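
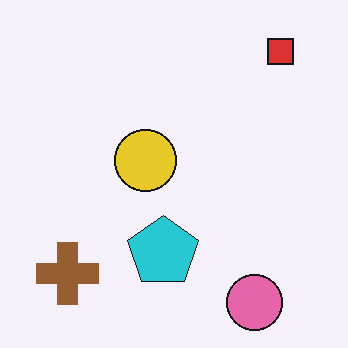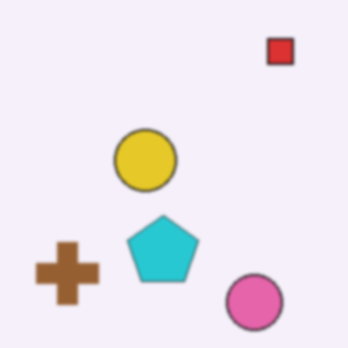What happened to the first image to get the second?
The transformation is: lightly blurred.

Shape edges and outlines are uniformly softened across the whole image.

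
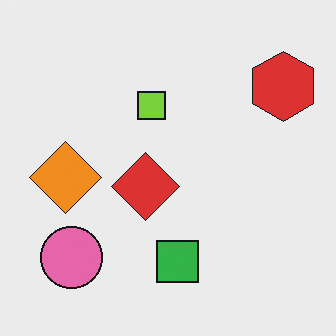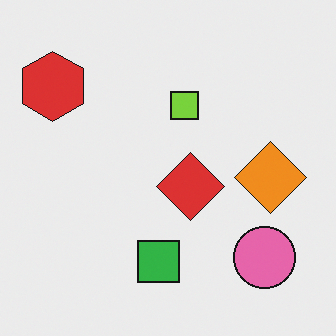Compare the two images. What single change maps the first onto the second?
Flipped horizontally (left ↔ right).

The red hexagon is in the top-right of the first image and the top-left of the second — shapes on opposite sides of the vertical midline have swapped in a mirror flip.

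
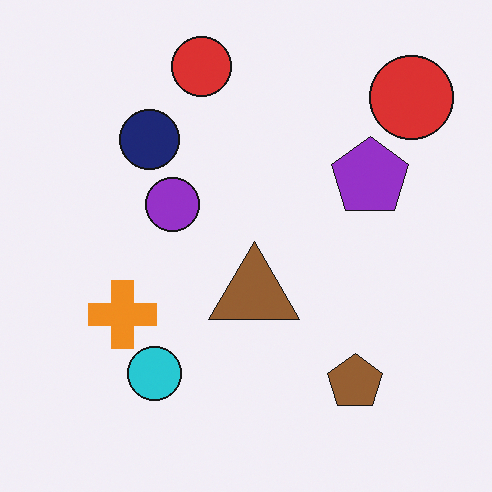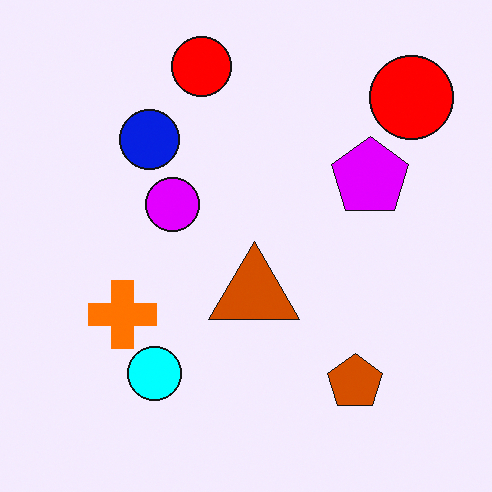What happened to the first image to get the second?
The transformation is: heavily oversaturated.

All colors are more vivid — a global saturation change.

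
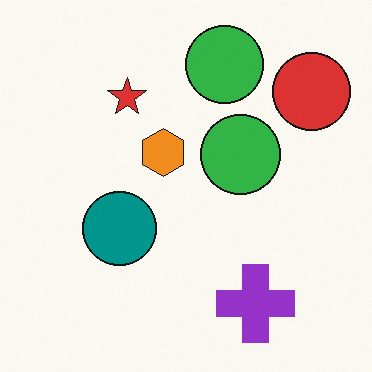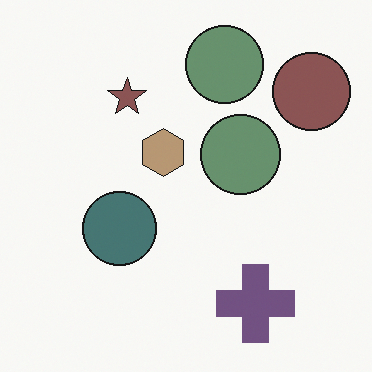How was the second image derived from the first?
This is the original image heavily desaturated.

All colors are more muted and greyish — a global saturation change.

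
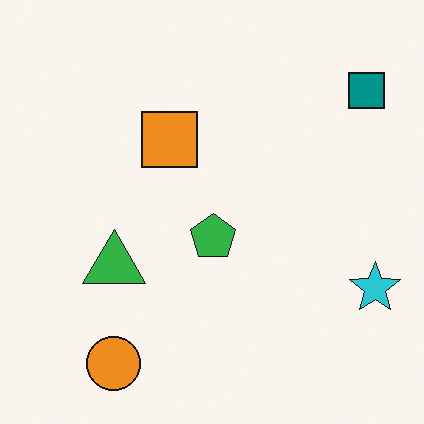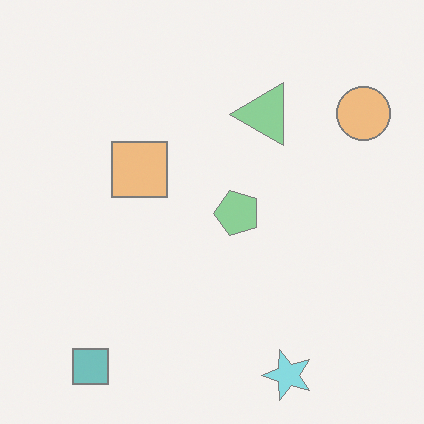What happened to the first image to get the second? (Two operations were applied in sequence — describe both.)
The second image is the first washed out (contrast reduced), then transposed (reflected across the top-left ↔ bottom-right diagonal).

Tones are pushed toward mid-grey across the whole image — a global contrast change. Shapes have swapped their row and column positions — what was in the top-right is now in the bottom-left — a diagonal reflection.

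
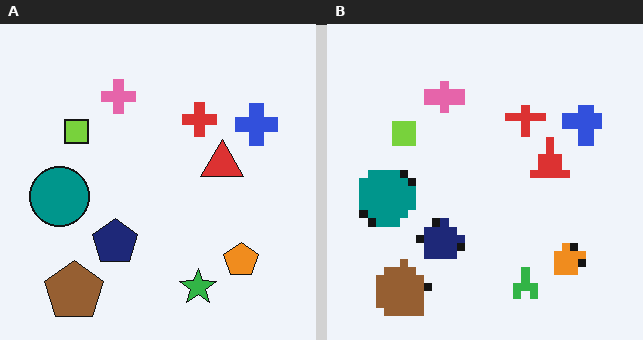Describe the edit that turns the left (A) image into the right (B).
The transformation is: pixelated into visible square blocks.

Shapes are reduced to large square blocks; fine edges and outlines are lost — a downscale-then-upscale (mosaic) effect.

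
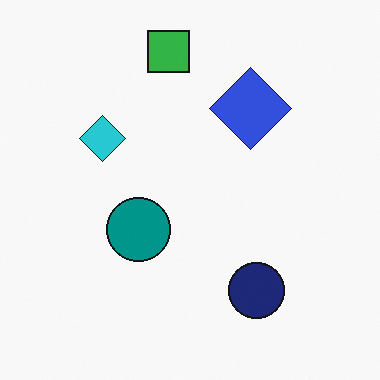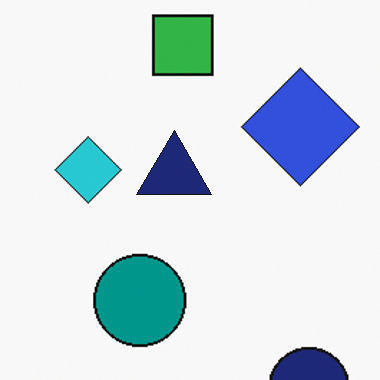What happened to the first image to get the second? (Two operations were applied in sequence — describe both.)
The second image is the first cropped to a modestly smaller region and rescaled, then overlaid with an additional navy triangle.

The visible shapes are larger and the field of view is narrower; shapes near the original edges may be partly or wholly outside the frame — a crop-and-rescale. A navy triangle appears in the second image that is absent from the first.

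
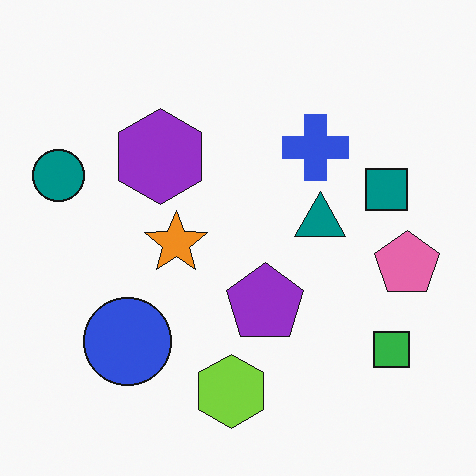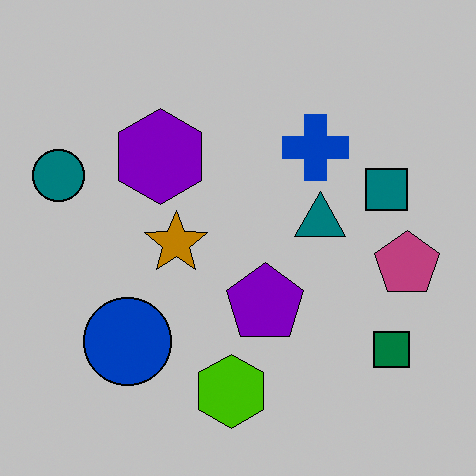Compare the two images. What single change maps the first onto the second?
It was heavily posterized to just a handful of flat colors.

Each flat color has snapped to a coarser quantized level — most visibly, the near-white background has dropped to a flat grey.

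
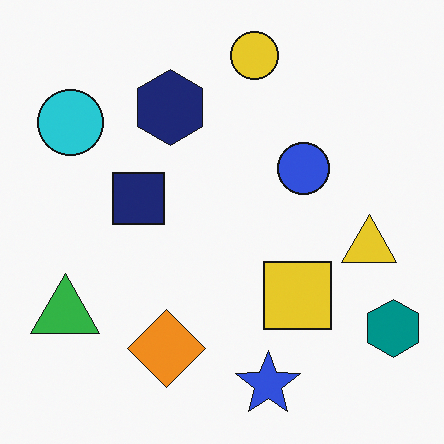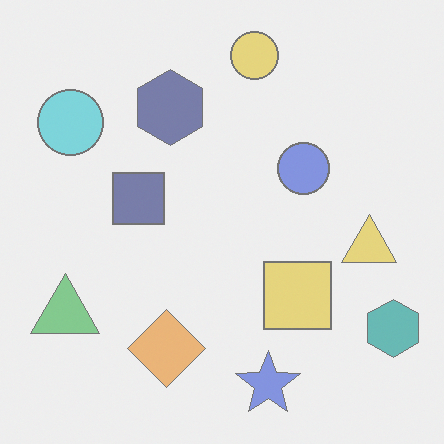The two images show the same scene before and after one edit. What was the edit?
It was washed out (contrast reduced).

Tones are pushed toward mid-grey across the whole image — a global contrast change.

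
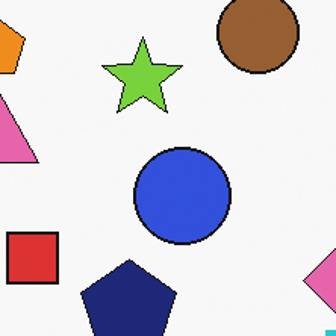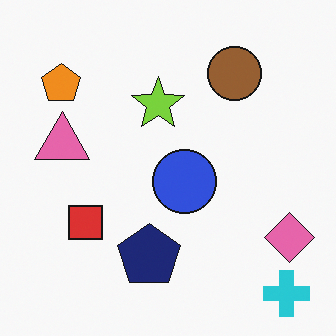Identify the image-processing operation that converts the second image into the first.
The transformation is: cropped slightly and scaled back up.

The visible shapes are larger and the field of view is narrower; shapes near the original edges may be partly or wholly outside the frame — a crop-and-rescale.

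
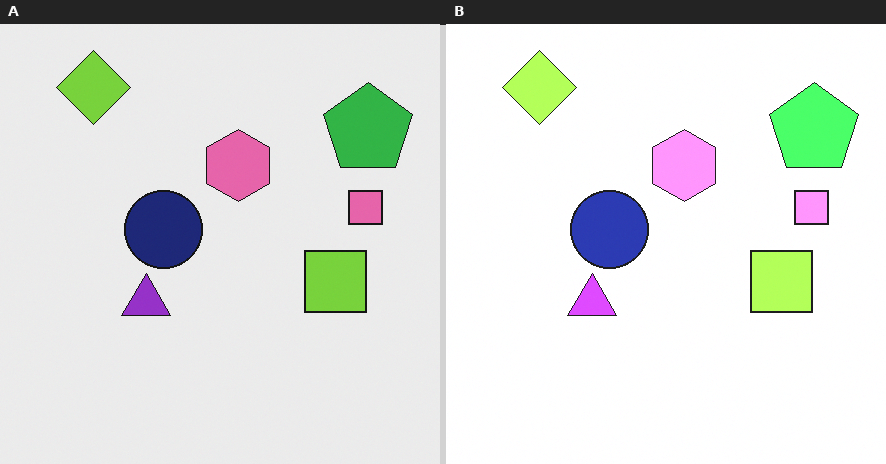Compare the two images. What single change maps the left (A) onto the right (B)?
It was substantially brightened.

Every pixel — background and shapes alike — is uniformly brightened.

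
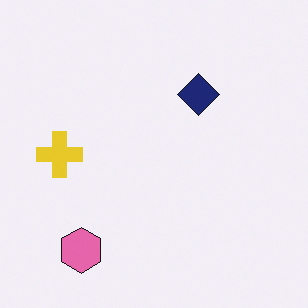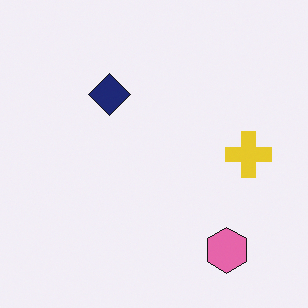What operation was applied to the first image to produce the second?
This is the original image flipped horizontally (left ↔ right).

The yellow cross is in the left of the first image and the right of the second — shapes on opposite sides of the vertical midline have swapped in a mirror flip.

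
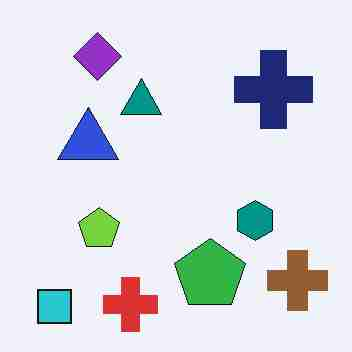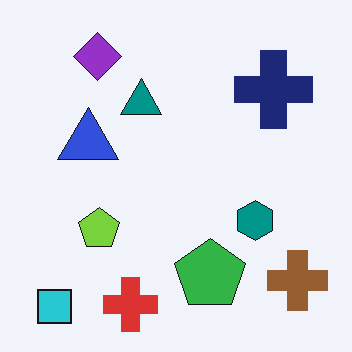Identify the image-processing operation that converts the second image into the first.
It was degraded with heavy JPEG compression.

Blocky 8×8 compression artifacts appear around shape edges and the flat background shows ringing — characteristic JPEG degradation.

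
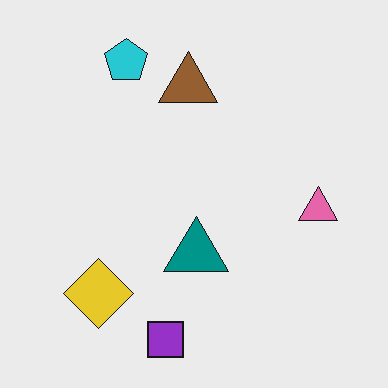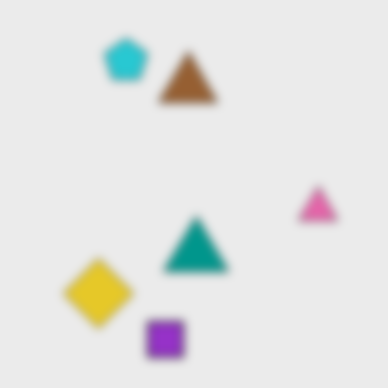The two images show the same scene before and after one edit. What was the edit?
The image was noticeably gaussian-blurred.

Shape edges and outlines are uniformly softened across the whole image.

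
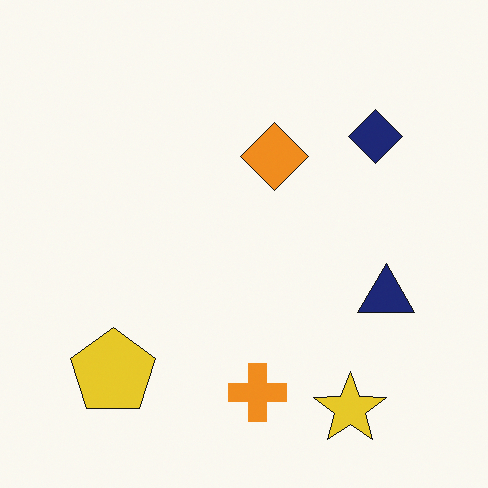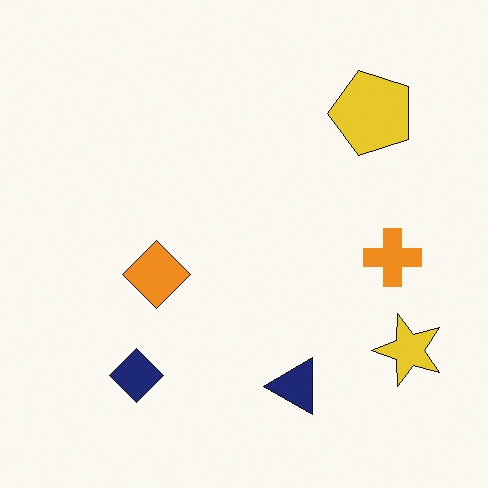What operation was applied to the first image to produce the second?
It was transposed (reflected across the top-left ↔ bottom-right diagonal).

Shapes have swapped their row and column positions — what was in the top-right is now in the bottom-left — a diagonal reflection.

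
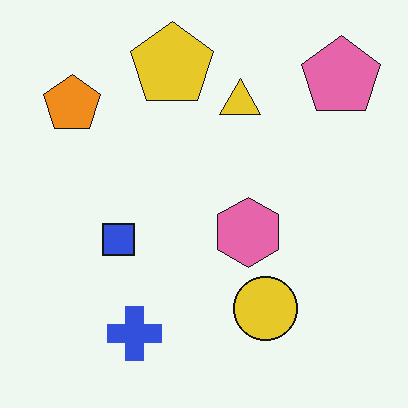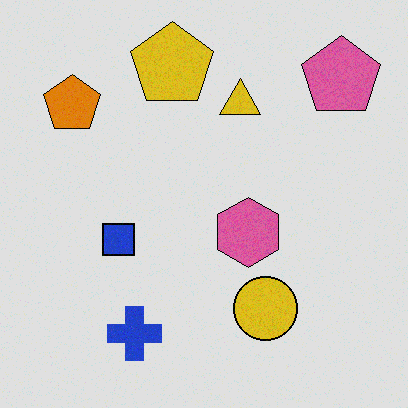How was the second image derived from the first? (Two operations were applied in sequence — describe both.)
The transformation is: degraded with subtle gaussian noise, then posterized to a reduced palette.

Random speckle covers the whole image, including the flat background. Each flat color has snapped to a coarser quantized level — most visibly, the near-white background has dropped to a flat grey.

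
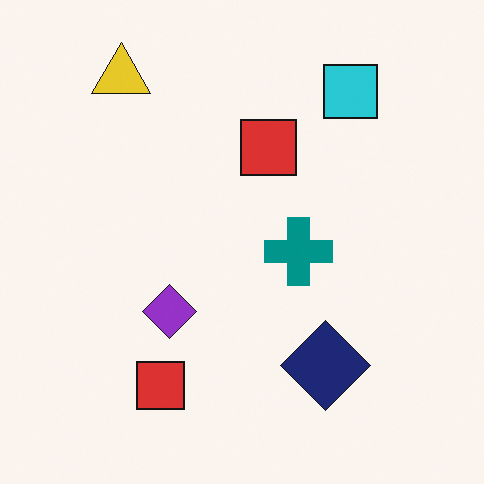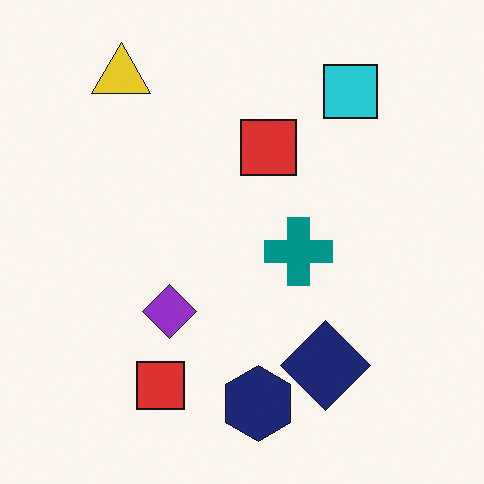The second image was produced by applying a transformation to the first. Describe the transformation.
The image was overlaid with an additional navy hexagon.

A navy hexagon appears in the second image that is absent from the first.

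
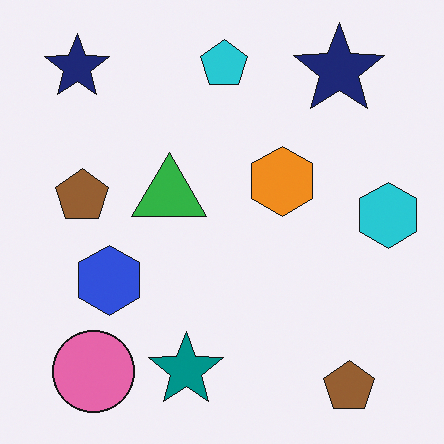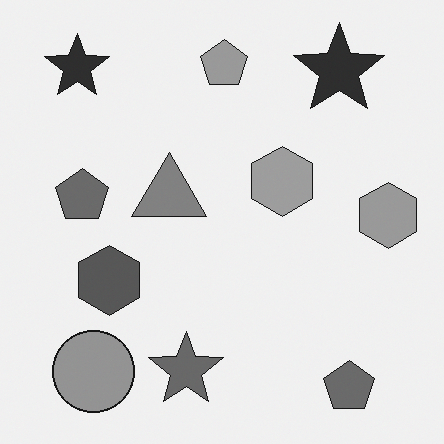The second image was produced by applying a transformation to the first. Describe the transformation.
It was converted to grayscale.

All color is removed — every shape is now a shade of grey.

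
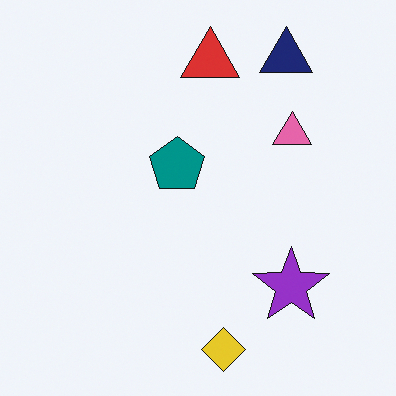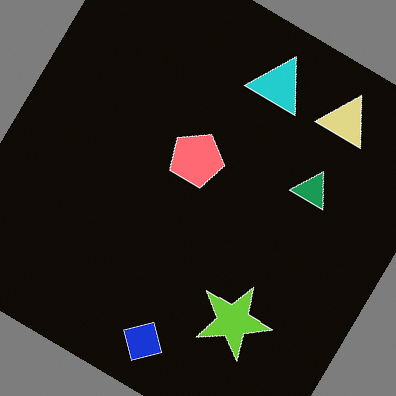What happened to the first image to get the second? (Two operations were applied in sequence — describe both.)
Rotated clockwise by a large amount — several tens of degrees, then color-inverted (negative).

Every shape is tilted by the same angle and the image corners show triangular fill wedges — a whole-image rotation by a non-right angle. The light background has become dark and every shape's color is its complement — a photographic negative.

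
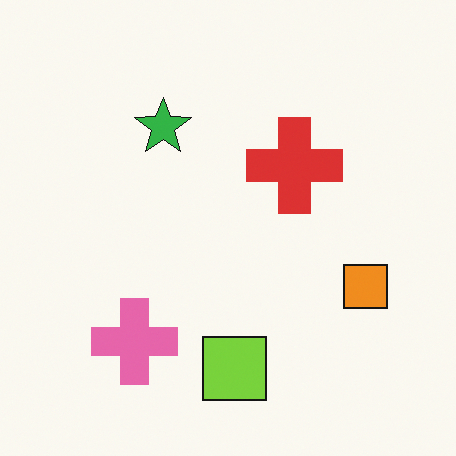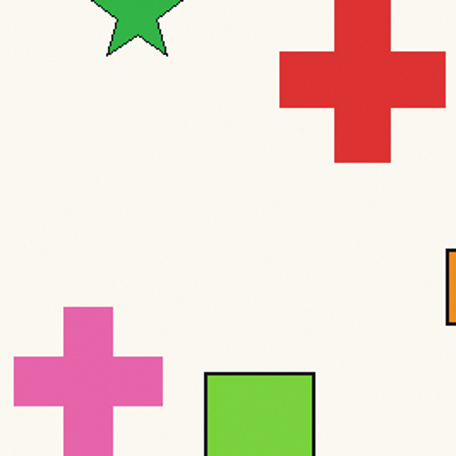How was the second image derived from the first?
The transformation is: cropped to a noticeably smaller region and rescaled.

The visible shapes are larger and the field of view is narrower; shapes near the original edges may be partly or wholly outside the frame — a crop-and-rescale.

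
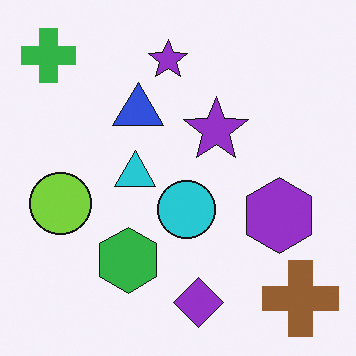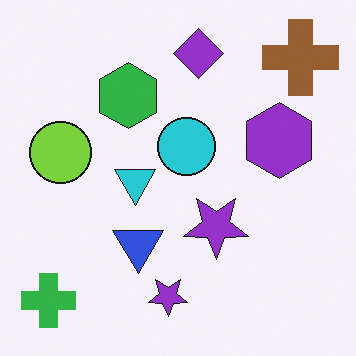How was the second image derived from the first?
This is the original image flipped vertically (top ↔ bottom).

The purple diamond is in the bottom of the first image and the top of the second — shapes on opposite sides of the horizontal midline have swapped in a mirror flip.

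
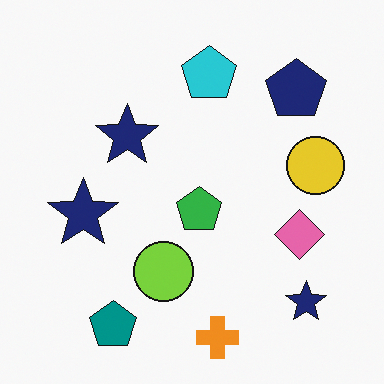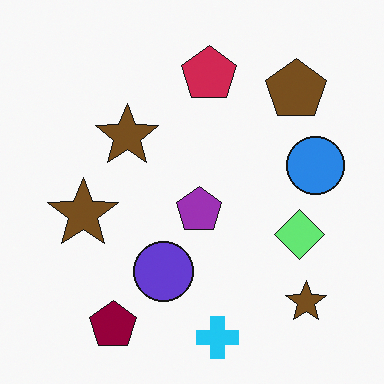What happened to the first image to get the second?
The image was hue-shifted by a large amount.

Every shape's color has rotated by the same amount around the hue wheel — a uniform hue shift.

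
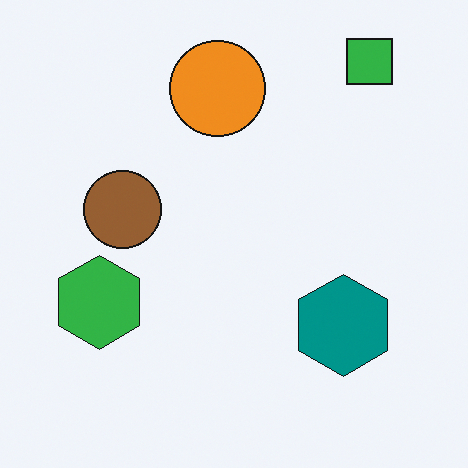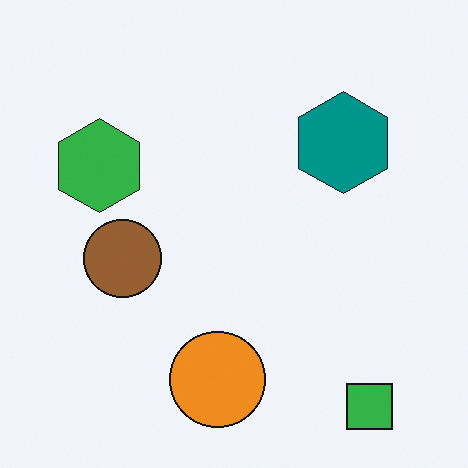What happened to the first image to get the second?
The transformation is: flipped vertically (top ↔ bottom).

The green square is in the top-right of the first image and the bottom-right of the second — shapes on opposite sides of the horizontal midline have swapped in a mirror flip.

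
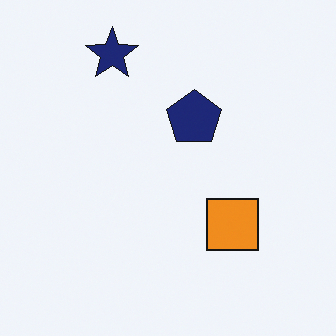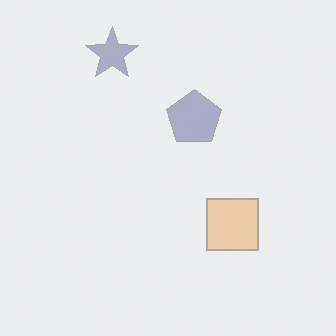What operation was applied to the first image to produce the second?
It was given much lower contrast.

Tones are pushed toward mid-grey across the whole image — a global contrast change.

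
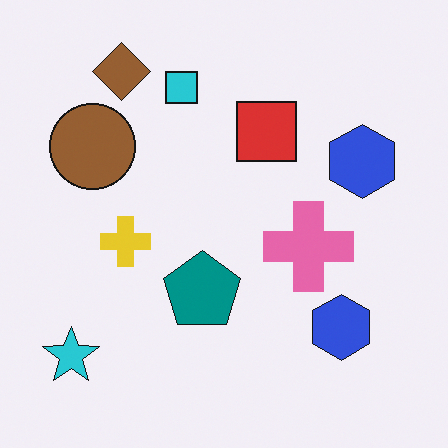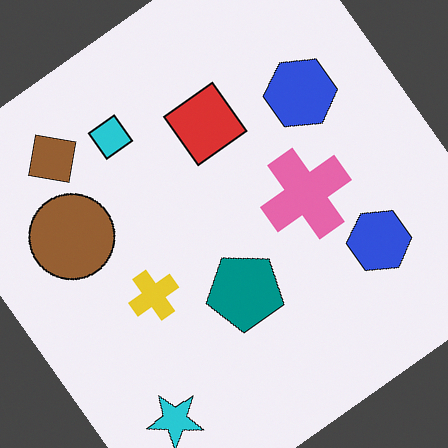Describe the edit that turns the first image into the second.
The second image is the first rotated counter-clockwise by a large amount — several tens of degrees.

Every shape is tilted by the same angle and the image corners show triangular fill wedges — a whole-image rotation by a non-right angle.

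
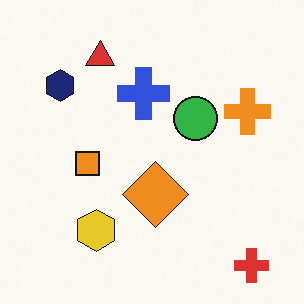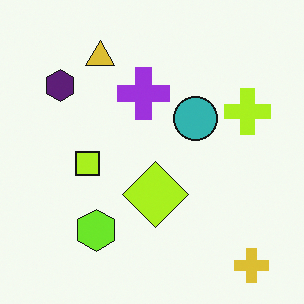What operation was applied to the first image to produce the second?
The image was hue-shifted slightly.

Every shape's color has rotated by the same amount around the hue wheel — a uniform hue shift.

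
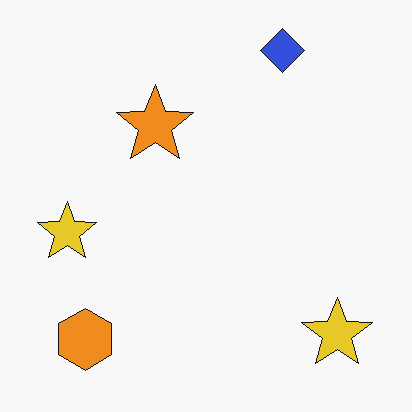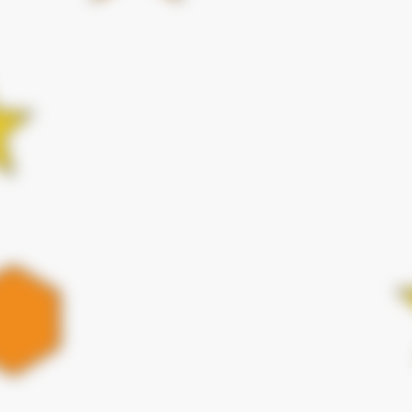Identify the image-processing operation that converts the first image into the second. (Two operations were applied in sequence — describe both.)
It was moderately blurred, then cropped to a noticeably smaller region and rescaled.

Shape edges and outlines are uniformly softened across the whole image. The visible shapes are larger and the field of view is narrower; shapes near the original edges may be partly or wholly outside the frame — a crop-and-rescale.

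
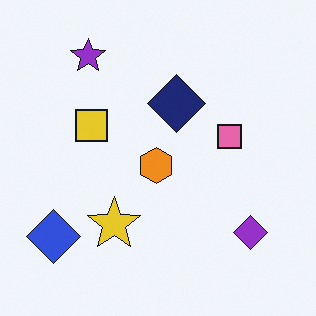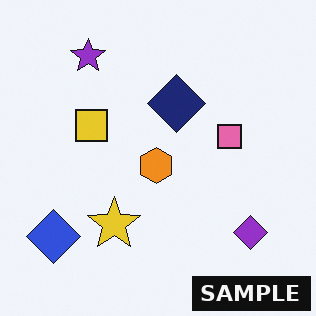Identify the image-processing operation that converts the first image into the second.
Watermarked with the text "SAMPLE" in the lower-right corner.

A dark label reading "SAMPLE" appears in the lower-right corner.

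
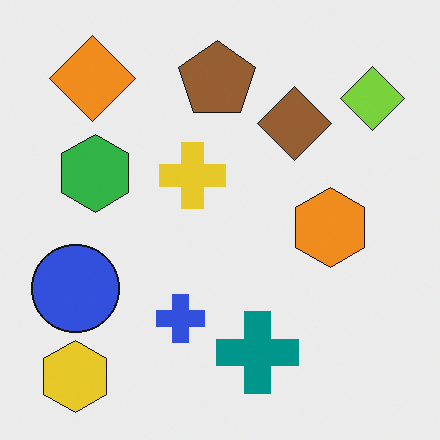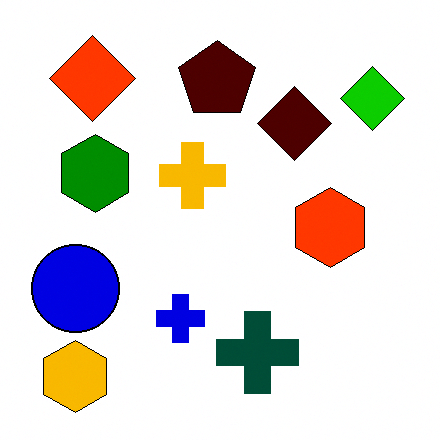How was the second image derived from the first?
The second image is the first boosted in contrast.

Tones are pushed away from mid-grey across the whole image — a global contrast change.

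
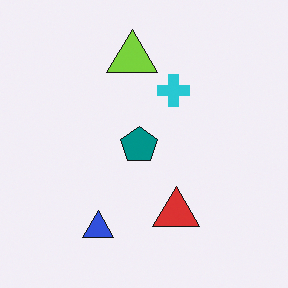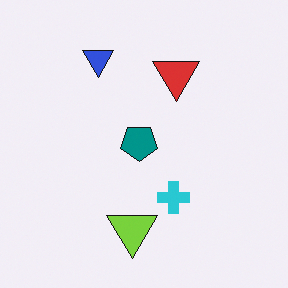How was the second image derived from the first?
It was flipped vertically (top ↔ bottom).

The lime triangle is in the top of the first image and the bottom of the second — shapes on opposite sides of the horizontal midline have swapped in a mirror flip.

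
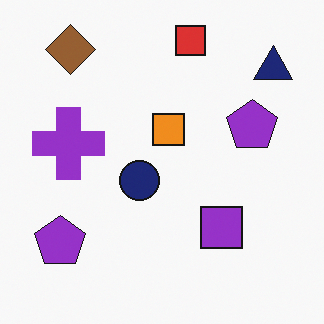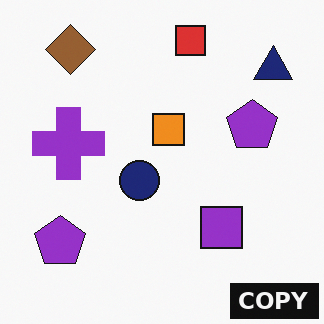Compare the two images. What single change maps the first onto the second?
The second image is the first watermarked with the text "COPY" in the lower-right corner.

A dark label reading "COPY" appears in the lower-right corner.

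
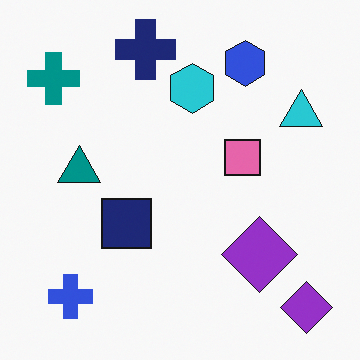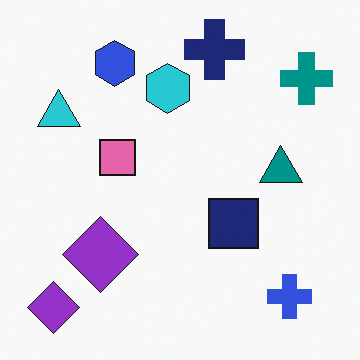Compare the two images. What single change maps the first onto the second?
The image was flipped horizontally (left ↔ right).

The teal cross is in the top-left of the first image and the top-right of the second — shapes on opposite sides of the vertical midline have swapped in a mirror flip.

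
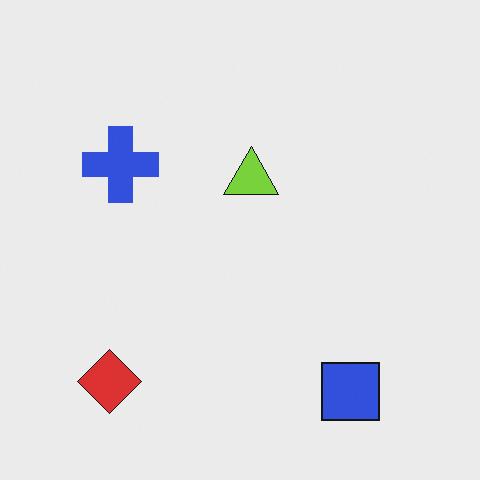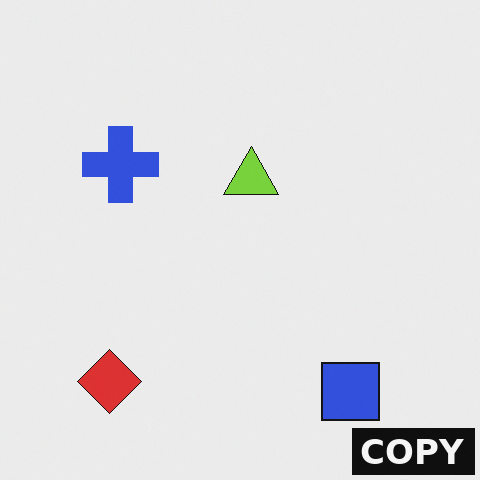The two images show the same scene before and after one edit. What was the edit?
This is the original image watermarked with the text "COPY" in the lower-right corner.

A dark label reading "COPY" appears in the lower-right corner.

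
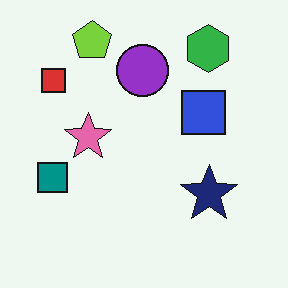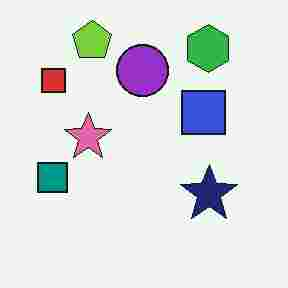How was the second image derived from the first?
The image was degraded with heavy JPEG compression.

Blocky 8×8 compression artifacts appear around shape edges and the flat background shows ringing — characteristic JPEG degradation.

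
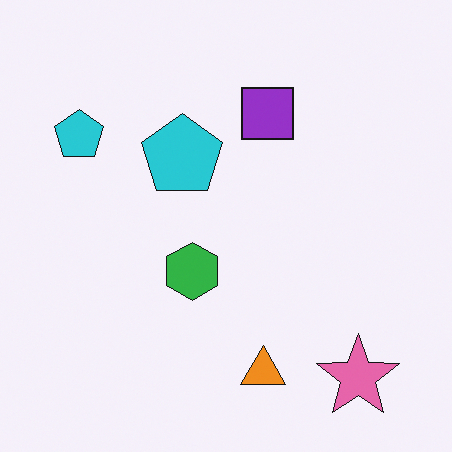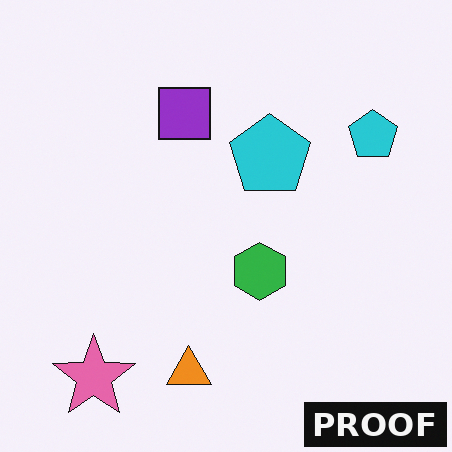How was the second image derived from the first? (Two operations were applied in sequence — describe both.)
This is the original image flipped horizontally (left ↔ right), then watermarked with the text "PROOF" in the lower-right corner.

The pink star is in the bottom-right of the first image and the bottom-left of the second — shapes on opposite sides of the vertical midline have swapped in a mirror flip. A dark label reading "PROOF" appears in the lower-right corner.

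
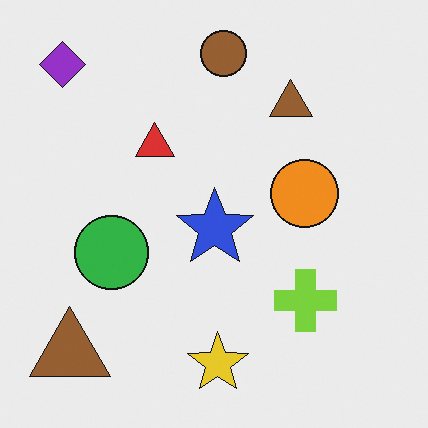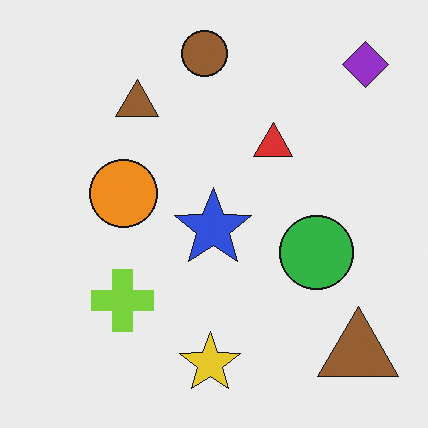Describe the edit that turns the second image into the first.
The image was flipped horizontally (left ↔ right).

The purple diamond is in the top-right of the second image and the top-left of the first — shapes on opposite sides of the vertical midline have swapped in a mirror flip.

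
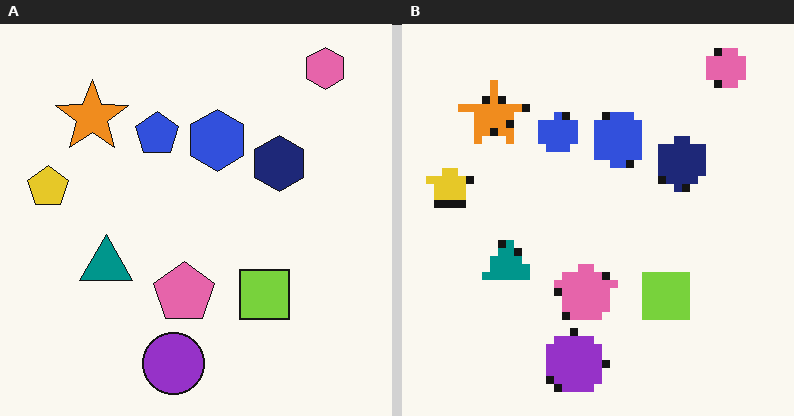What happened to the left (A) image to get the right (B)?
Pixelated into visible square blocks.

Shapes are reduced to large square blocks; fine edges and outlines are lost — a downscale-then-upscale (mosaic) effect.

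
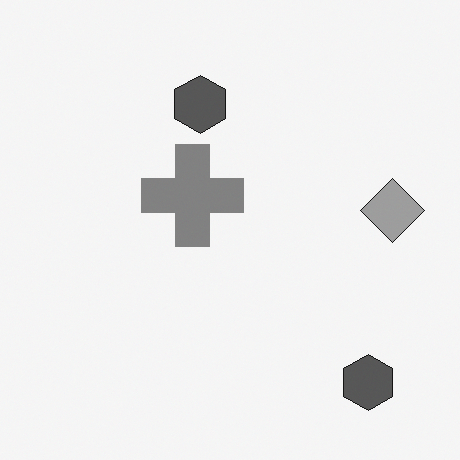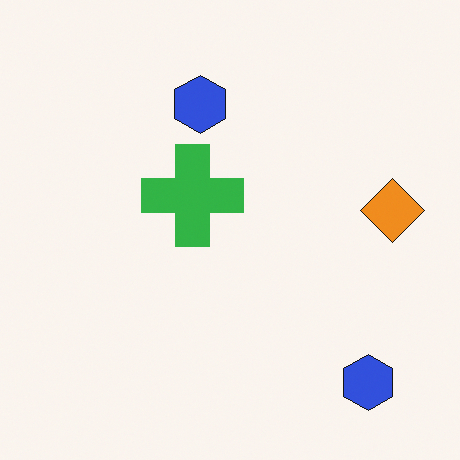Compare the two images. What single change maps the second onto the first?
Converted to grayscale.

All color is removed — every shape is now a shade of grey.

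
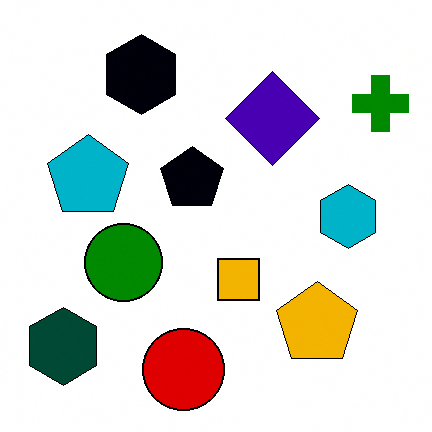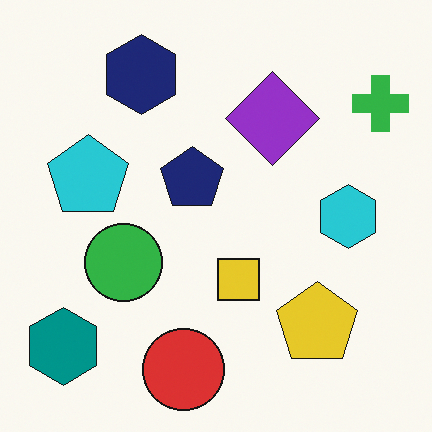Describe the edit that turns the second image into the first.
Boosted in contrast.

Tones are pushed away from mid-grey across the whole image — a global contrast change.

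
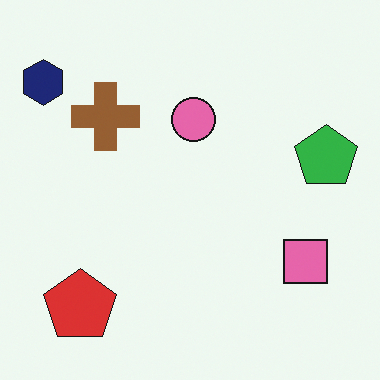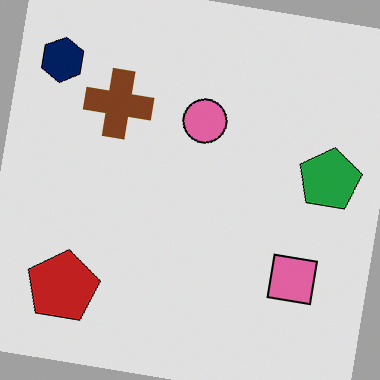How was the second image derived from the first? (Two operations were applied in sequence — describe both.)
This is the original image rotated clockwise by a few degrees, then posterized to a reduced palette.

Every shape is tilted by the same angle and the image corners show triangular fill wedges — a whole-image rotation by a non-right angle. Each flat color has snapped to a coarser quantized level — most visibly, the near-white background has dropped to a flat grey.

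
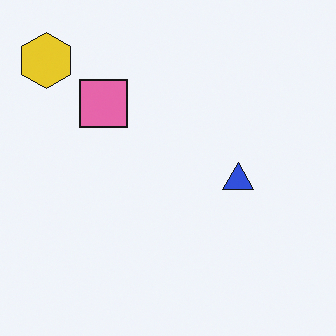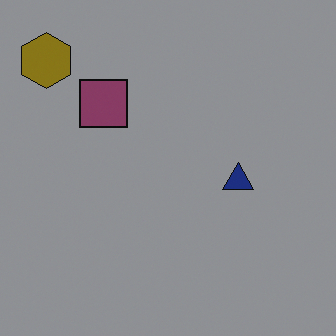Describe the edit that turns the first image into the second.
The second image is the first darkened a lot.

Every pixel — background and shapes alike — is uniformly darkened.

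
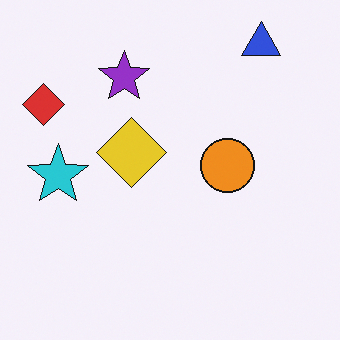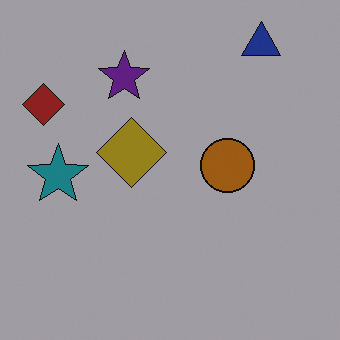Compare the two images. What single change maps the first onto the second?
The image was darkened a lot.

Every pixel — background and shapes alike — is uniformly darkened.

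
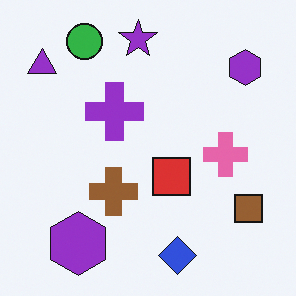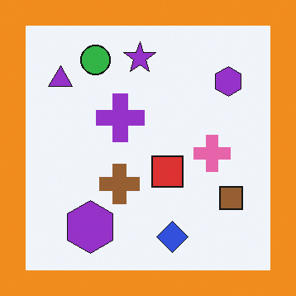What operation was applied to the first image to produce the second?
It was framed with a orange border.

A solid orange frame runs around the edge of the second image, with the content slightly shrunk inside it.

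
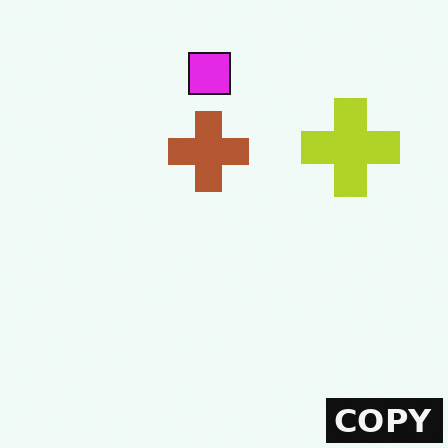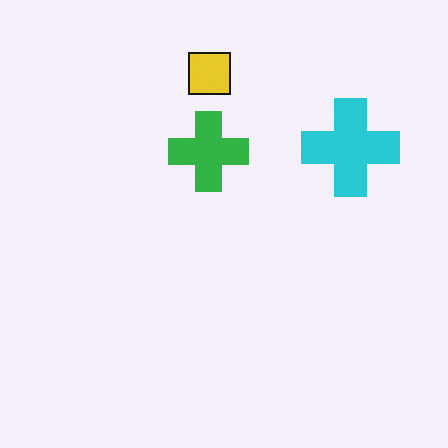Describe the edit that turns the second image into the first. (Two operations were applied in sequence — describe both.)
Hue-shifted by a large amount, then watermarked with the text "COPY" in the lower-right corner.

Every shape's color has rotated by the same amount around the hue wheel — a uniform hue shift. A dark label reading "COPY" appears in the lower-right corner.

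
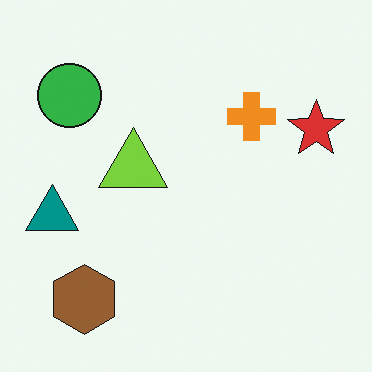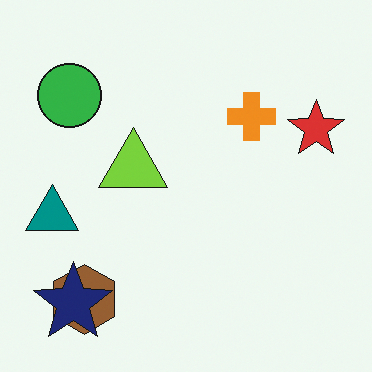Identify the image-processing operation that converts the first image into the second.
This is the original image overlaid with an additional navy star.

A navy star appears in the second image that is absent from the first.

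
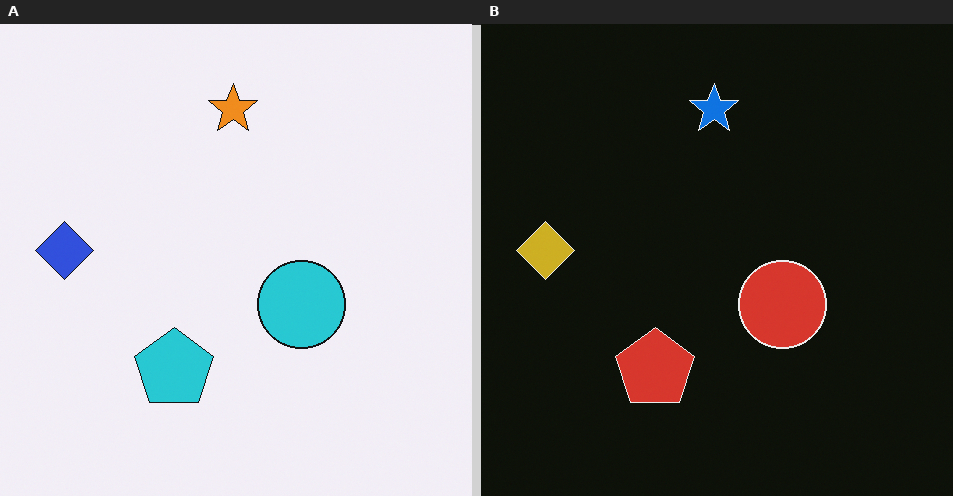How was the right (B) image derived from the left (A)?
It was color-inverted (negative).

The light background has become dark and every shape's color is its complement — a photographic negative.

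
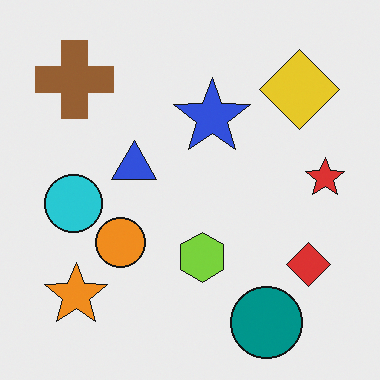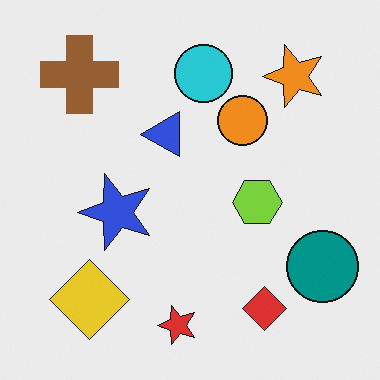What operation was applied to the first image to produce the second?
The transformation is: transposed (reflected across the top-left ↔ bottom-right diagonal).

Shapes have swapped their row and column positions — what was in the top-right is now in the bottom-left — a diagonal reflection.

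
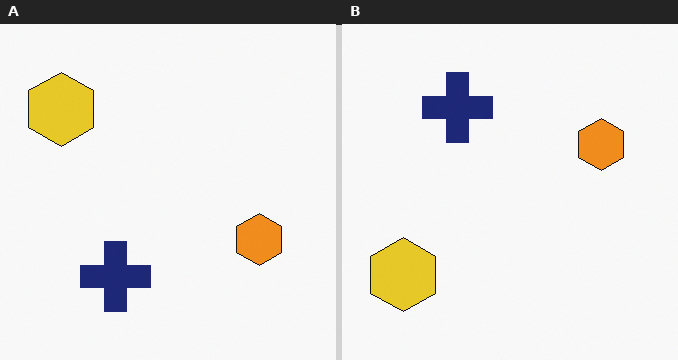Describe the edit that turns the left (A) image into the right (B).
The right (B) image is the left (A) flipped vertically (top ↔ bottom).

The navy cross is in the bottom of the left (A) image and the top of the right (B) — shapes on opposite sides of the horizontal midline have swapped in a mirror flip.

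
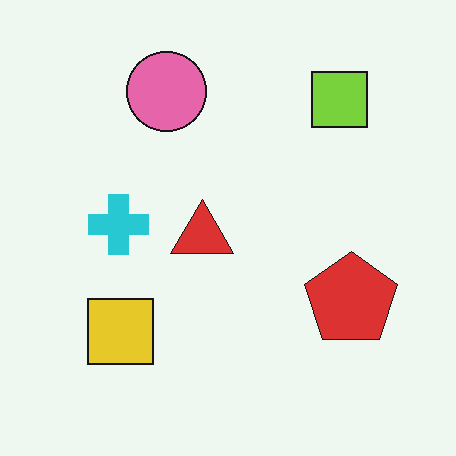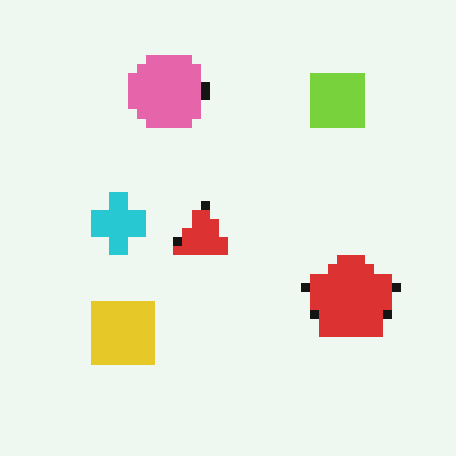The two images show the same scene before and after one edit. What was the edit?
It was coarsely pixelated.

Shapes are reduced to large square blocks; fine edges and outlines are lost — a downscale-then-upscale (mosaic) effect.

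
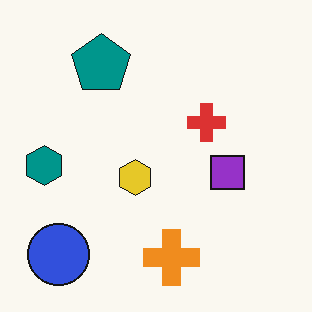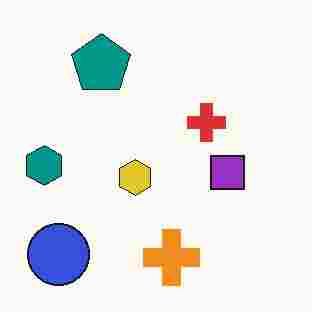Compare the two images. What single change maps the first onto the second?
This is the original image heavily JPEG-compressed with obvious blocking artifacts.

Blocky 8×8 compression artifacts appear around shape edges and the flat background shows ringing — characteristic JPEG degradation.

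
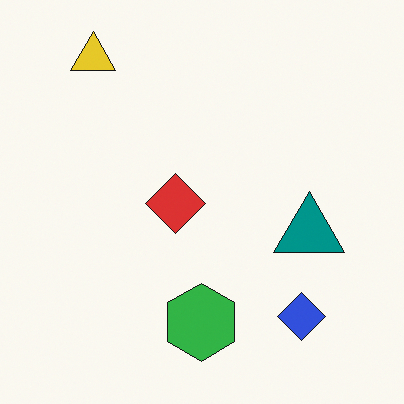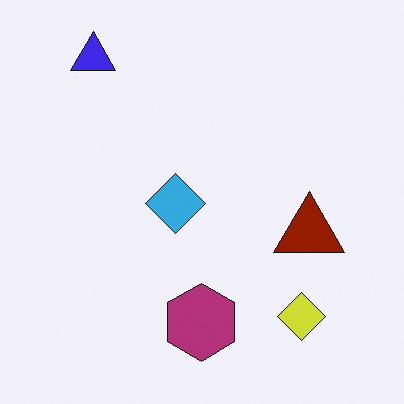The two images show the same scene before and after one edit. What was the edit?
The second image is the first hue-shifted by a large amount.

Every shape's color has rotated by the same amount around the hue wheel — a uniform hue shift.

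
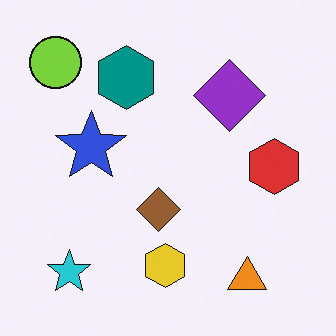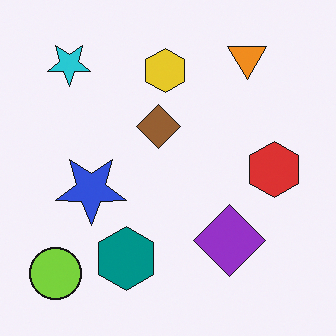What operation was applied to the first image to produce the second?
It was flipped vertically (top ↔ bottom).

The orange triangle is in the bottom-right of the first image and the top-right of the second — shapes on opposite sides of the horizontal midline have swapped in a mirror flip.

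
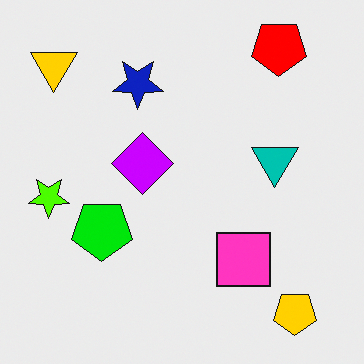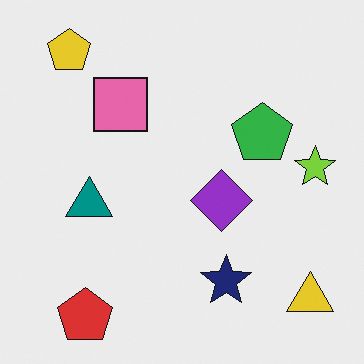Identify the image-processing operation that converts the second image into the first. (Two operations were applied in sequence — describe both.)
The transformation is: rotated 180°, then heavily oversaturated.

The yellow pentagon sits in the top-left of the second image and the bottom-right of the first — consistent with a whole-image 180° rotation. All colors are more vivid — a global saturation change.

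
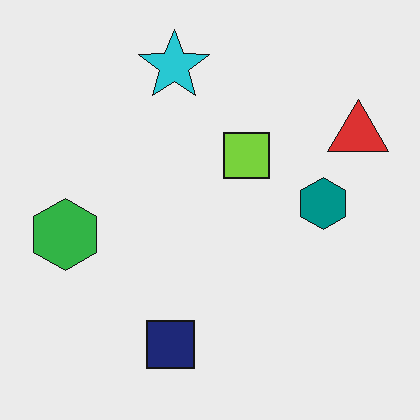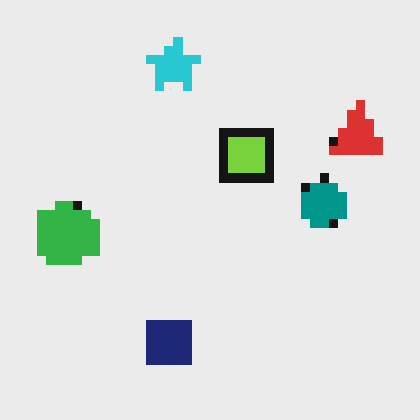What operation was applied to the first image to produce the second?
The image was heavily pixelated into large blocks.

Shapes are reduced to large square blocks; fine edges and outlines are lost — a downscale-then-upscale (mosaic) effect.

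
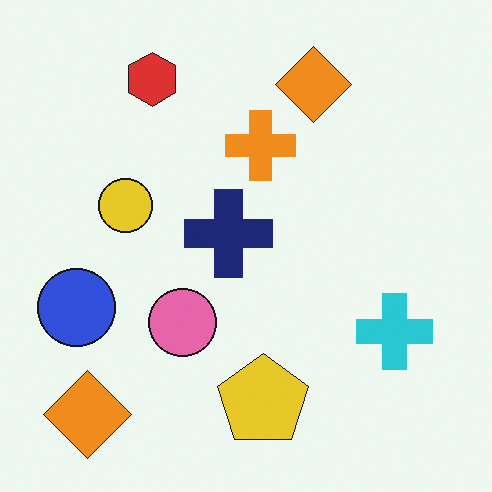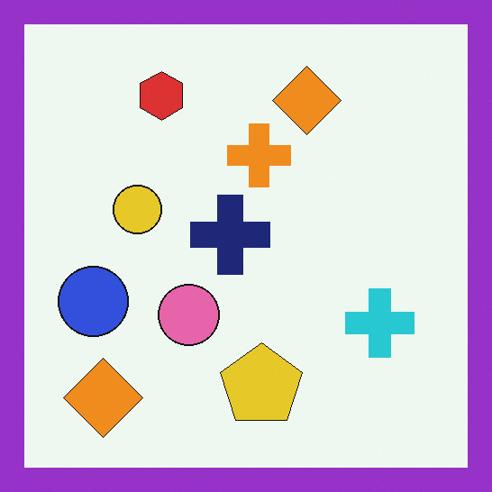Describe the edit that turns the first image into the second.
The second image is the first framed with a purple border.

A solid purple frame runs around the edge of the second image, with the content slightly shrunk inside it.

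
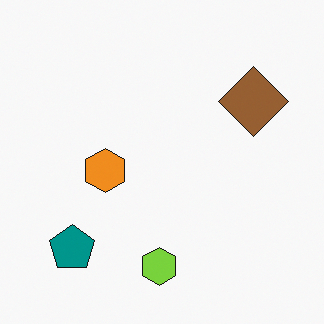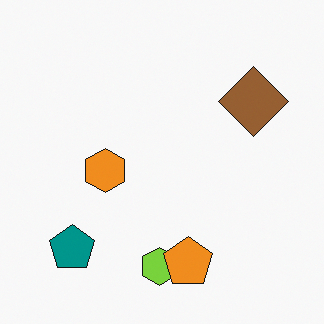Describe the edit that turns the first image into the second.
It was overlaid with an additional orange pentagon.

An orange pentagon appears in the second image that is absent from the first.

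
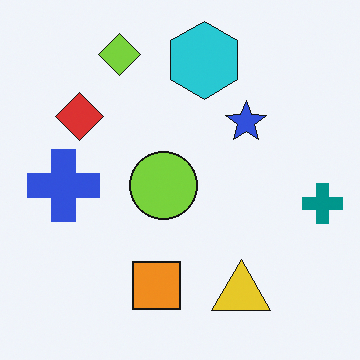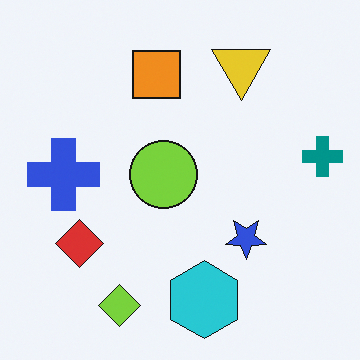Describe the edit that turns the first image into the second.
The second image is the first flipped vertically (top ↔ bottom).

The lime diamond is in the top-left of the first image and the bottom-left of the second — shapes on opposite sides of the horizontal midline have swapped in a mirror flip.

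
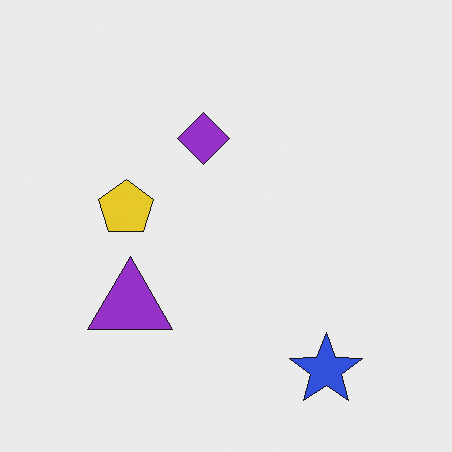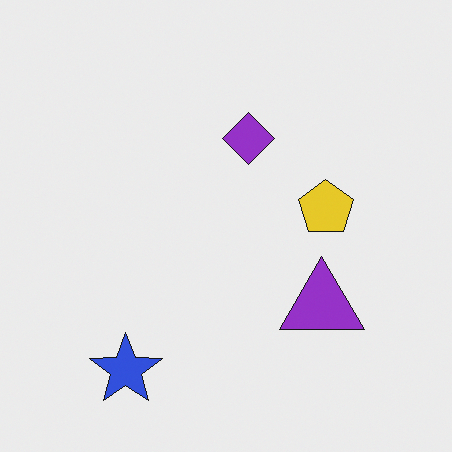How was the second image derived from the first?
It was flipped horizontally (left ↔ right).

The yellow pentagon is in the left of the first image and the right of the second — shapes on opposite sides of the vertical midline have swapped in a mirror flip.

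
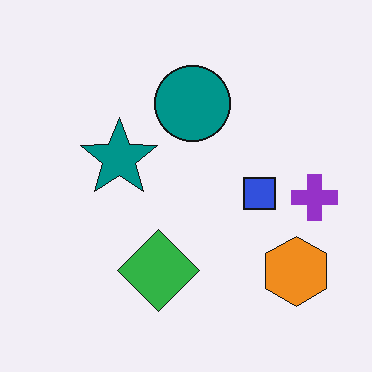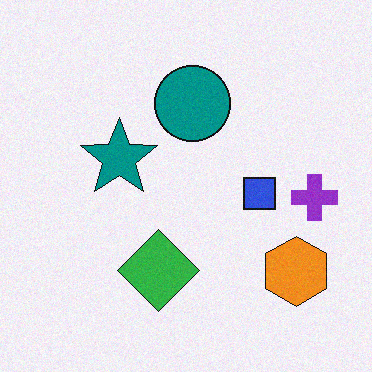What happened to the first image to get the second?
This is the original image degraded with subtle gaussian noise.

Random speckle covers the whole image, including the flat background.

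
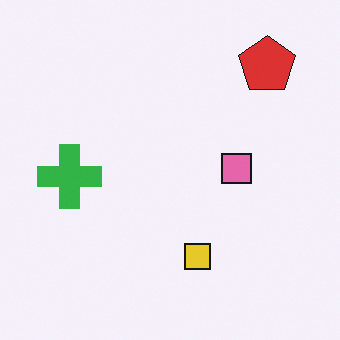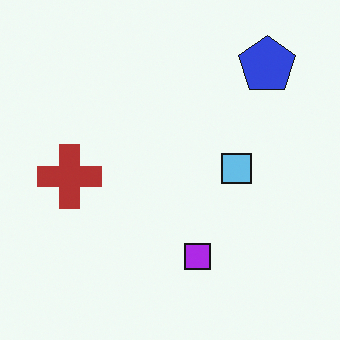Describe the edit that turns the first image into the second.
It was hue-shifted through roughly half the color wheel.

Every shape's color has rotated by the same amount around the hue wheel — a uniform hue shift.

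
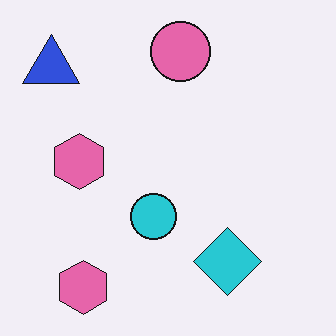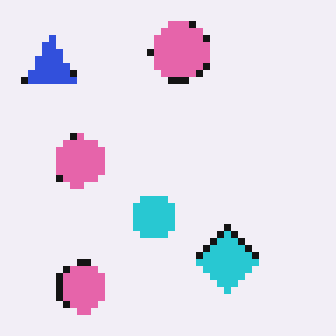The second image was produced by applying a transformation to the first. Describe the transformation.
It was moderately pixelated.

Shapes are reduced to large square blocks; fine edges and outlines are lost — a downscale-then-upscale (mosaic) effect.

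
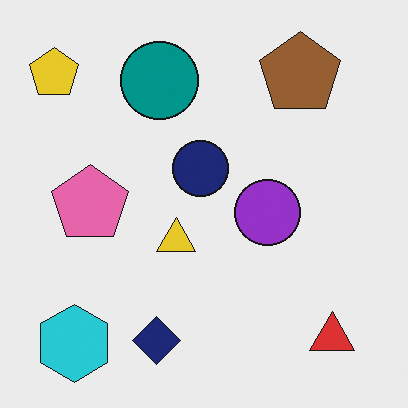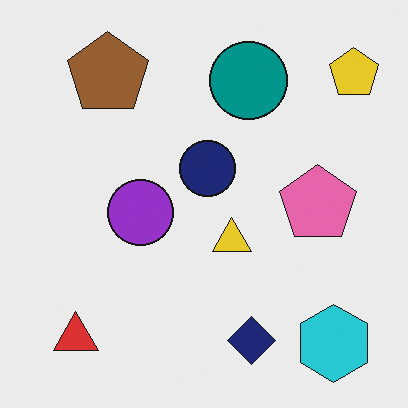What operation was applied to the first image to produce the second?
The transformation is: flipped horizontally (left ↔ right).

The yellow pentagon is in the top-left of the first image and the top-right of the second — shapes on opposite sides of the vertical midline have swapped in a mirror flip.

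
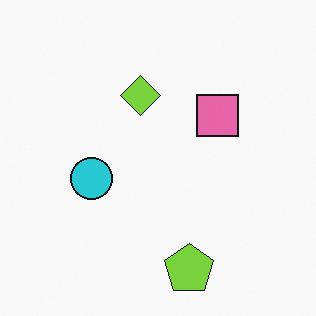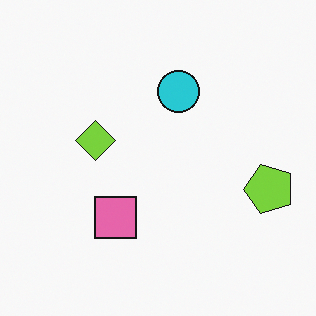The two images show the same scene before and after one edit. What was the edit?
The second image is the first transposed (reflected across the top-left ↔ bottom-right diagonal).

Shapes have swapped their row and column positions — what was in the top-right is now in the bottom-left — a diagonal reflection.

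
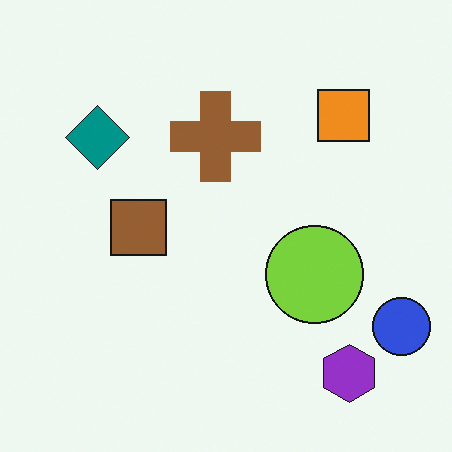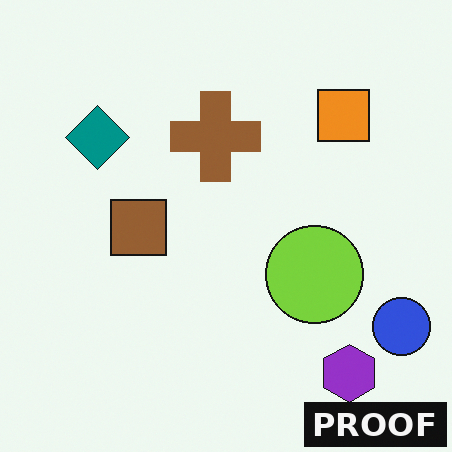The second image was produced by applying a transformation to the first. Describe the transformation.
The image was watermarked with the text "PROOF" in the lower-right corner.

A dark label reading "PROOF" appears in the lower-right corner.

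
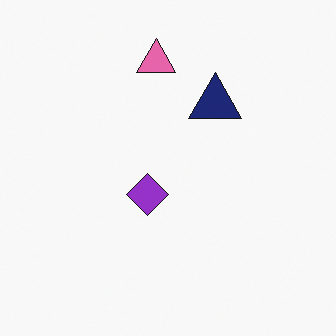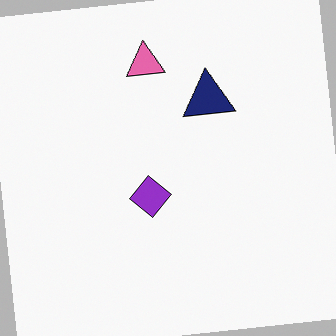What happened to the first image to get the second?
The second image is the first rotated counter-clockwise by a few degrees.

Every shape is tilted by the same angle and the image corners show triangular fill wedges — a whole-image rotation by a non-right angle.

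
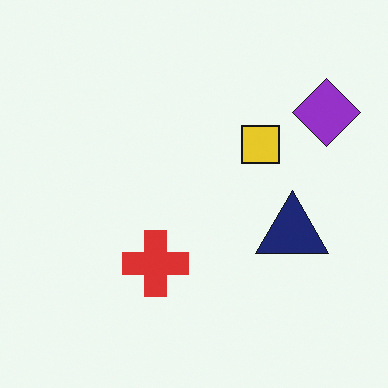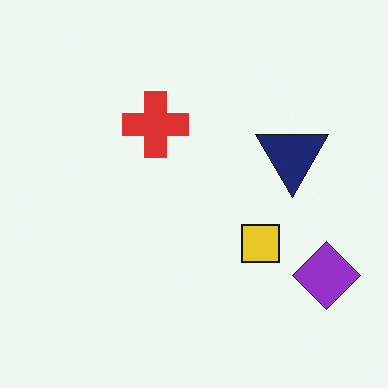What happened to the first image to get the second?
The image was flipped vertically (top ↔ bottom).

The purple diamond is in the top-right of the first image and the bottom-right of the second — shapes on opposite sides of the horizontal midline have swapped in a mirror flip.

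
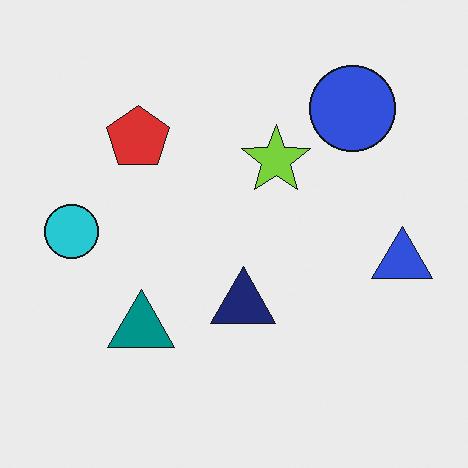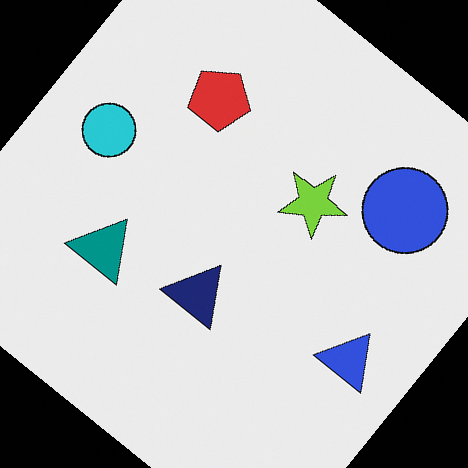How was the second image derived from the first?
Rotated clockwise by a large amount — several tens of degrees.

Every shape is tilted by the same angle and the image corners show triangular fill wedges — a whole-image rotation by a non-right angle.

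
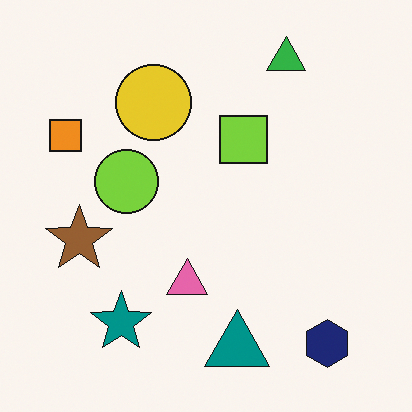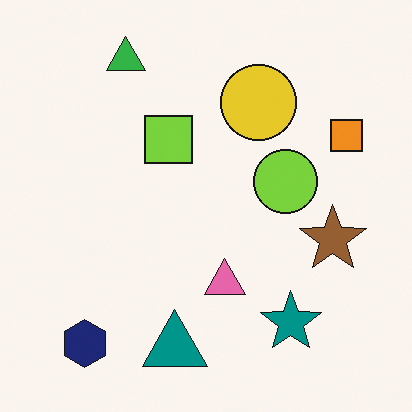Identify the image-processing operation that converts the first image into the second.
The second image is the first flipped horizontally (left ↔ right).

The orange square is in the top-left of the first image and the top-right of the second — shapes on opposite sides of the vertical midline have swapped in a mirror flip.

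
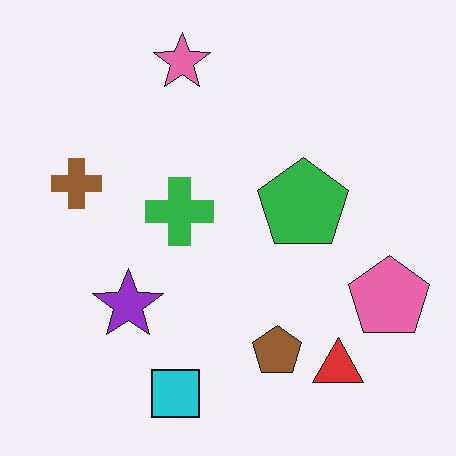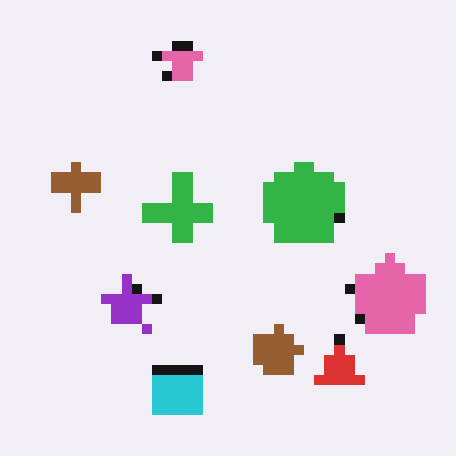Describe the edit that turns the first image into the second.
It was heavily pixelated into large blocks.

Shapes are reduced to large square blocks; fine edges and outlines are lost — a downscale-then-upscale (mosaic) effect.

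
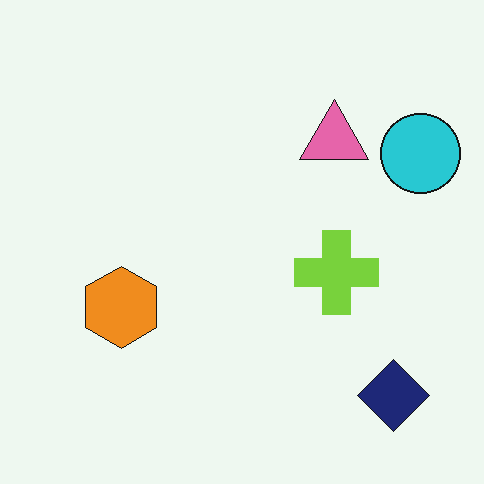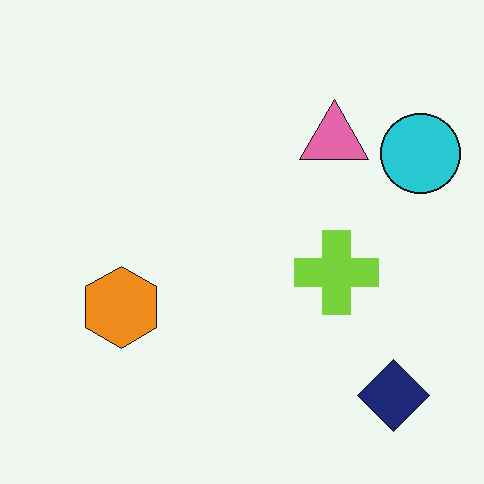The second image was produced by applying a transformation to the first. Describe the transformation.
The image was JPEG-compressed with visible artifacts.

Blocky 8×8 compression artifacts appear around shape edges and the flat background shows ringing — characteristic JPEG degradation.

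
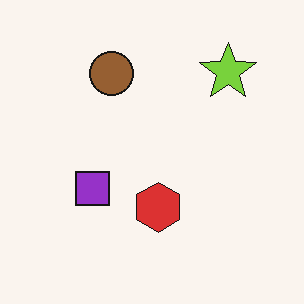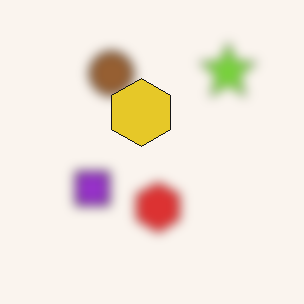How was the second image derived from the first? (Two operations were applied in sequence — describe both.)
This is the original image strongly gaussian-blurred, then overlaid with an additional yellow hexagon.

Shape edges and outlines are uniformly softened across the whole image. A yellow hexagon appears in the second image that is absent from the first.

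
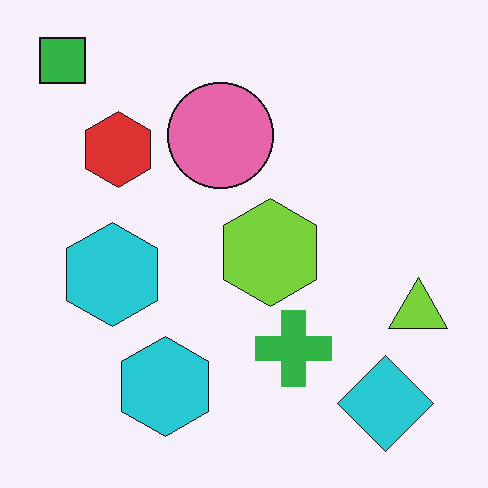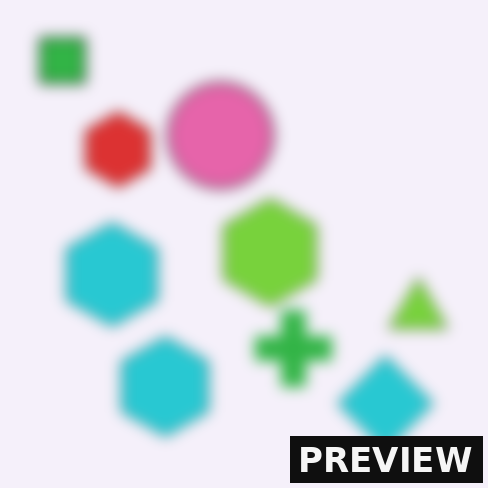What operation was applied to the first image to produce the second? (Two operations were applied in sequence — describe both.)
This is the original image strongly gaussian-blurred, then watermarked with the text "PREVIEW" in the lower-right corner.

Shape edges and outlines are uniformly softened across the whole image. A dark label reading "PREVIEW" appears in the lower-right corner.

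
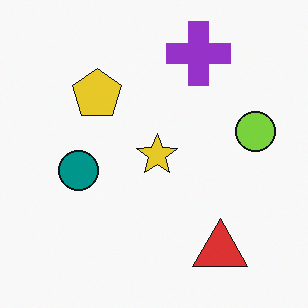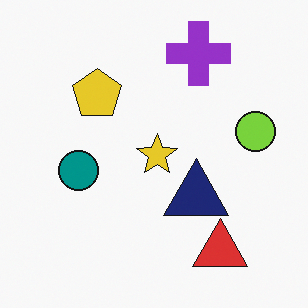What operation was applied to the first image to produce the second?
This is the original image overlaid with an additional navy triangle.

A navy triangle appears in the second image that is absent from the first.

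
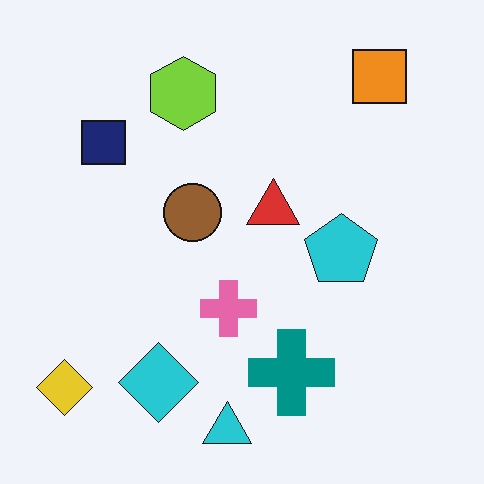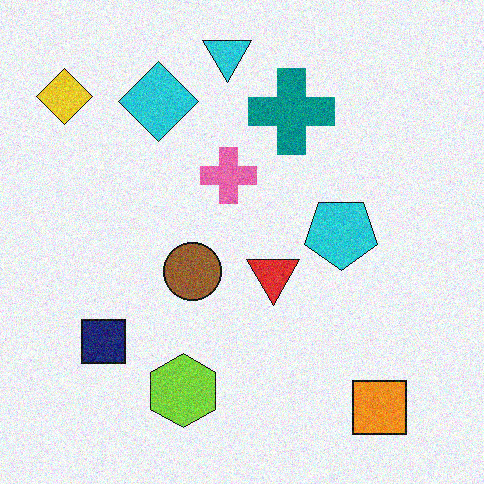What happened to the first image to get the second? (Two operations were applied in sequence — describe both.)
This is the original image flipped vertically (top ↔ bottom), then degraded with visible gaussian noise.

The cyan triangle is in the bottom of the first image and the top of the second — shapes on opposite sides of the horizontal midline have swapped in a mirror flip. Random speckle covers the whole image, including the flat background.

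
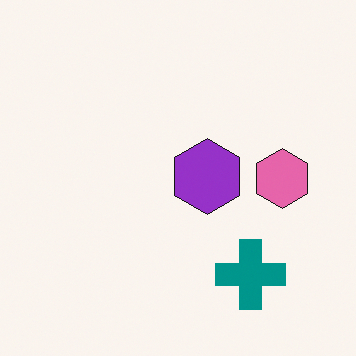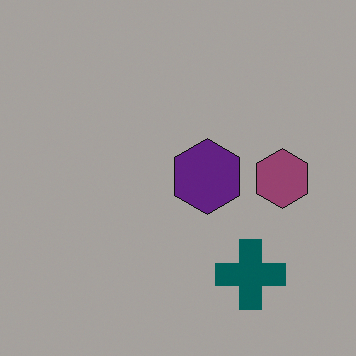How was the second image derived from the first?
The image was noticeably darkened.

Every pixel — background and shapes alike — is uniformly darkened.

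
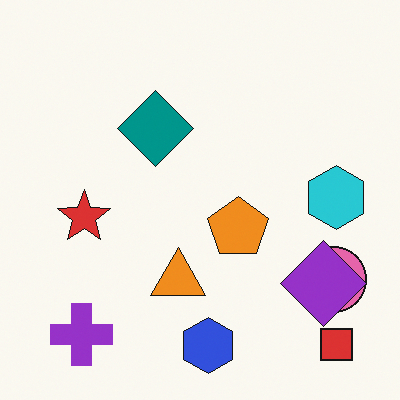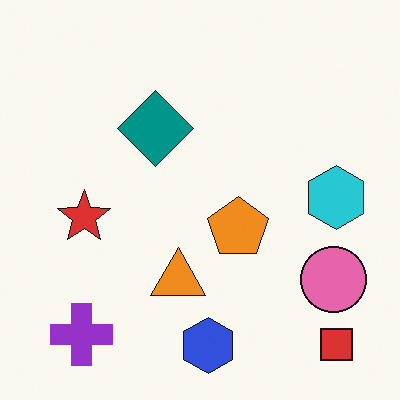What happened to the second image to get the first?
Overlaid with an additional purple diamond.

A purple diamond appears in the first image that is absent from the second.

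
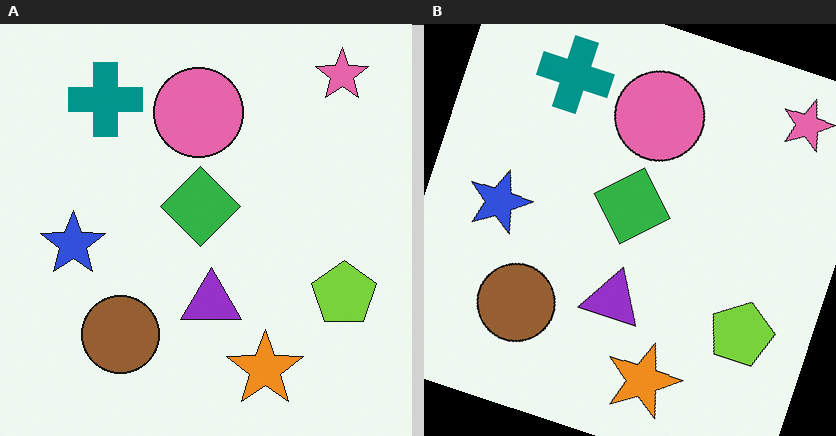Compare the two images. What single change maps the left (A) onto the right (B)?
The right (B) image is the left (A) rotated clockwise by a clearly visible amount.

Every shape is tilted by the same angle and the image corners show triangular fill wedges — a whole-image rotation by a non-right angle.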